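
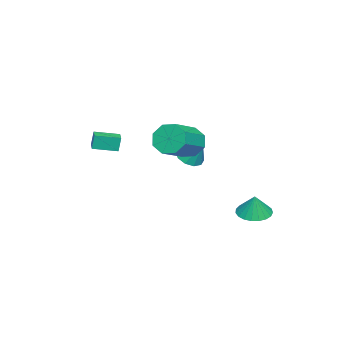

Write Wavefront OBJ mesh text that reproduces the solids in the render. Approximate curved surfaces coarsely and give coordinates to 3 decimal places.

v -3.601 2.773 -4.574
v -3.098 3.637 -4.819
v -3.219 2.927 -3.246
v -3.488 3.785 -4.724
v -3.898 3.759 -4.603
v -4.256 3.562 -4.476
v -4.502 3.228 -4.367
v -4.592 2.816 -4.293
v -4.51 2.396 -4.268
v -4.271 2.042 -4.295
v -3.917 1.813 -4.371
v -3.508 1.751 -4.482
v -3.115 1.866 -4.608
v -2.806 2.137 -4.729
v -2.635 2.518 -4.823
v -2.631 2.943 -4.873
v -2.794 3.339 -4.872
v 1.243 -4.815 1.185
v 1.147 -4.693 2.112
v 0.629 -3.555 0.956
v 0.533 -3.433 1.883
v 2.067 -4.407 1.217
v 1.971 -4.285 2.144
v 1.453 -3.147 0.988
v 1.357 -3.025 1.915
v 1.903 0.983 2.331
v 2.345 1.513 1.566
v 4.199 1.146 2.384
v 3.757 0.617 3.149
v 2.163 1.969 2.183
v 4.018 1.602 3.001
v 1.829 1.848 2.886
v 3.683 1.481 3.704
v 1.538 1.22 3.265
v 3.392 0.853 4.083
v 1.461 0.454 3.096
v 3.315 0.087 3.914
v 1.642 -0.002 2.479
v 3.497 -0.369 3.297
v 1.977 0.119 1.776
v 3.831 -0.248 2.594
v 2.268 0.747 1.397
v 4.122 0.38 2.215
v -2.907 -0.752 -0.562
v -2.062 -0.709 -0.838
v -2.573 0.132 0.602
v -2.339 -0.296 -1.072
v -2.833 -0.057 -1.112
v -3.355 -0.084 -0.942
v -3.706 -0.366 -0.626
v -3.752 -0.796 -0.286
v -3.476 -1.209 -0.052
v -2.982 -1.448 -0.012
v -2.46 -1.421 -0.182
v -2.108 -1.139 -0.498
f 2 1 4
f 2 4 3
f 4 1 5
f 4 5 3
f 5 1 6
f 5 6 3
f 6 1 7
f 6 7 3
f 7 1 8
f 7 8 3
f 8 1 9
f 8 9 3
f 9 1 10
f 9 10 3
f 10 1 11
f 10 11 3
f 11 1 12
f 11 12 3
f 12 1 13
f 12 13 3
f 13 1 14
f 13 14 3
f 14 1 15
f 14 15 3
f 15 1 16
f 15 16 3
f 16 1 17
f 16 17 3
f 17 1 2
f 17 2 3
f 19 21 18
f 22 19 18
f 18 21 20
f 20 22 18
f 19 25 21
f 23 19 22
f 23 25 19
f 21 25 20
f 24 22 20
f 20 25 24
f 24 23 22
f 25 23 24
f 27 26 30
f 27 30 28
f 28 30 31
f 28 31 29
f 30 26 32
f 30 32 31
f 31 32 33
f 31 33 29
f 32 26 34
f 32 34 33
f 33 34 35
f 33 35 29
f 34 26 36
f 34 36 35
f 35 36 37
f 35 37 29
f 36 26 38
f 36 38 37
f 37 38 39
f 37 39 29
f 38 26 40
f 38 40 39
f 39 40 41
f 39 41 29
f 40 26 42
f 40 42 41
f 41 42 43
f 41 43 29
f 42 26 27
f 42 27 43
f 43 27 28
f 43 28 29
f 45 44 47
f 45 47 46
f 47 44 48
f 47 48 46
f 48 44 49
f 48 49 46
f 49 44 50
f 49 50 46
f 50 44 51
f 50 51 46
f 51 44 52
f 51 52 46
f 52 44 53
f 52 53 46
f 53 44 54
f 53 54 46
f 54 44 55
f 54 55 46
f 55 44 45
f 55 45 46



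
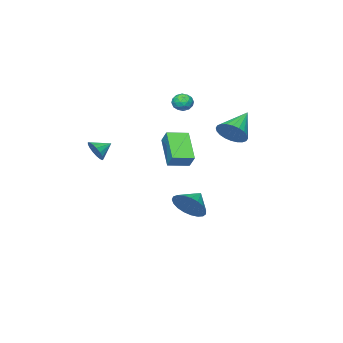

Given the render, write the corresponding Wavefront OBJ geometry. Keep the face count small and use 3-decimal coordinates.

v 4.296 -0.567 0.687
v 4.664 -0.41 1.298
v 3.444 -0.233 1.113
v 4.685 -0.116 1.11
v 4.617 0.074 0.825
v 4.475 0.118 0.509
v 4.293 0.005 0.233
v 4.111 -0.239 0.061
v 3.972 -0.558 0.033
v 3.907 -0.88 0.154
v 3.931 -1.129 0.397
v 4.039 -1.25 0.707
v 4.206 -1.214 1.012
v 4.393 -1.03 1.242
v 4.558 -0.74 1.346
v -1.311 4.131 1.652
v -0.781 3.824 2.378
v -2.949 3.849 2.728
v -0.797 4.188 2.449
v -0.891 4.542 2.398
v -1.05 4.835 2.234
v -1.248 5.02 1.981
v -1.455 5.07 1.678
v -1.641 4.977 1.371
v -1.777 4.755 1.107
v -1.841 4.438 0.926
v -1.825 4.075 0.855
v -1.731 3.72 0.905
v -1.573 3.428 1.07
v -1.374 3.242 1.322
v -1.167 3.193 1.625
v -0.981 3.286 1.932
v -0.846 3.507 2.197
v -0.376 1.919 -4.045
v 0.073 1.166 -3.398
v -1.484 1.801 -3.415
v 0.161 1.549 -3.172
v 0.155 1.996 -3.097
v 0.058 2.43 -3.186
v -0.114 2.775 -3.423
v -0.332 2.973 -3.768
v -0.557 2.988 -4.161
v -0.751 2.818 -4.534
v -0.88 2.494 -4.823
v -0.922 2.069 -4.977
v -0.87 1.619 -4.969
v -0.732 1.221 -4.802
v -0.533 0.943 -4.505
v -0.307 0.835 -4.127
v -0.092 0.914 -3.736
v -4.354 -1.443 2.406
v -3.807 -1.109 2.611
v -3.733 -2.071 1.769
v -3.186 -1.737 1.974
v -3.515 -2.137 2.403
v -3.899 -1.749 2.796
v -3.641 -1.431 1.584
v -4.025 -1.043 1.977
v -3.366 -1.101 2.103
v -3.289 -1.538 2.609
v -4.251 -1.642 1.771
v -4.174 -2.079 2.277
v -4.135 -1.221 2.564
v -3.405 -1.959 1.816
v -3.599 -2.194 2.068
v -3.277 -1.998 2.188
v -4.189 -1.597 2.673
v -3.868 -1.401 2.794
v -3.696 -2.005 2.671
v -3.672 -1.779 1.586
v -3.351 -1.583 1.707
v -4.263 -1.182 2.192
v -3.941 -0.986 2.312
v -3.844 -1.175 1.709
v -3.554 -1.02 2.386
v -3.189 -1.389 2.012
v -3.456 -1.209 1.782
v -3.682 -0.981 2.014
v -3.509 -1.277 2.683
v -3.144 -1.646 2.309
v -3.337 -1.881 2.561
v -3.563 -1.653 2.792
v -3.25 -1.272 2.385
v -4.396 -1.534 2.071
v -4.031 -1.903 1.697
v -3.977 -1.527 1.588
v -4.203 -1.299 1.819
v -4.351 -1.791 2.368
v -3.986 -2.16 1.994
v -3.858 -2.199 2.366
v -4.084 -1.971 2.598
v -4.29 -1.908 1.995
v -3.409 -1.193 -0.606
v -3.151 -0.582 0.182
v -2.403 0.154 -1.979
v -2.145 0.765 -1.191
v -2.295 -1.865 -0.449
v -2.037 -1.254 0.339
v -1.289 -0.518 -1.822
v -1.031 0.093 -1.034
f 2 1 4
f 2 4 3
f 4 1 5
f 4 5 3
f 5 1 6
f 5 6 3
f 6 1 7
f 6 7 3
f 7 1 8
f 7 8 3
f 8 1 9
f 8 9 3
f 9 1 10
f 9 10 3
f 10 1 11
f 10 11 3
f 11 1 12
f 11 12 3
f 12 1 13
f 12 13 3
f 13 1 14
f 13 14 3
f 14 1 15
f 14 15 3
f 15 1 2
f 15 2 3
f 17 16 19
f 17 19 18
f 19 16 20
f 19 20 18
f 20 16 21
f 20 21 18
f 21 16 22
f 21 22 18
f 22 16 23
f 22 23 18
f 23 16 24
f 23 24 18
f 24 16 25
f 24 25 18
f 25 16 26
f 25 26 18
f 26 16 27
f 26 27 18
f 27 16 28
f 27 28 18
f 28 16 29
f 28 29 18
f 29 16 30
f 29 30 18
f 30 16 31
f 30 31 18
f 31 16 32
f 31 32 18
f 32 16 33
f 32 33 18
f 33 16 17
f 33 17 18
f 35 34 37
f 35 37 36
f 37 34 38
f 37 38 36
f 38 34 39
f 38 39 36
f 39 34 40
f 39 40 36
f 40 34 41
f 40 41 36
f 41 34 42
f 41 42 36
f 42 34 43
f 42 43 36
f 43 34 44
f 43 44 36
f 44 34 45
f 44 45 36
f 45 34 46
f 45 46 36
f 46 34 47
f 46 47 36
f 47 34 48
f 47 48 36
f 48 34 49
f 48 49 36
f 49 34 50
f 49 50 36
f 50 34 35
f 50 35 36
f 51 88 67
f 88 62 91
f 67 91 56
f 88 91 67
f 51 67 63
f 67 56 68
f 63 68 52
f 67 68 63
f 51 63 72
f 63 52 73
f 72 73 58
f 63 73 72
f 51 72 84
f 72 58 87
f 84 87 61
f 72 87 84
f 51 84 88
f 84 61 92
f 88 92 62
f 84 92 88
f 52 68 79
f 68 56 82
f 79 82 60
f 68 82 79
f 56 91 69
f 91 62 90
f 69 90 55
f 91 90 69
f 62 92 89
f 92 61 85
f 89 85 53
f 92 85 89
f 61 87 86
f 87 58 74
f 86 74 57
f 87 74 86
f 58 73 78
f 73 52 75
f 78 75 59
f 73 75 78
f 54 80 66
f 80 60 81
f 66 81 55
f 80 81 66
f 54 66 64
f 66 55 65
f 64 65 53
f 66 65 64
f 54 64 71
f 64 53 70
f 71 70 57
f 64 70 71
f 54 71 76
f 71 57 77
f 76 77 59
f 71 77 76
f 54 76 80
f 76 59 83
f 80 83 60
f 76 83 80
f 55 81 69
f 81 60 82
f 69 82 56
f 81 82 69
f 53 65 89
f 65 55 90
f 89 90 62
f 65 90 89
f 57 70 86
f 70 53 85
f 86 85 61
f 70 85 86
f 59 77 78
f 77 57 74
f 78 74 58
f 77 74 78
f 60 83 79
f 83 59 75
f 79 75 52
f 83 75 79
f 94 96 93
f 97 94 93
f 93 96 95
f 95 97 93
f 94 100 96
f 98 94 97
f 98 100 94
f 96 100 95
f 99 97 95
f 95 100 99
f 99 98 97
f 100 98 99



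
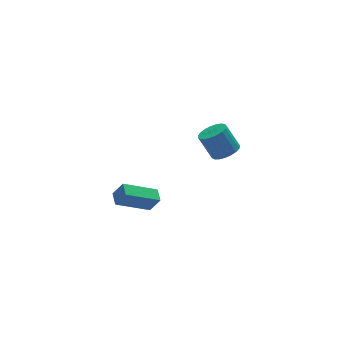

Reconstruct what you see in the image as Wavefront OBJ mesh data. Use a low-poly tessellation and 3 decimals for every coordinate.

v 3.873 1.15 -4.623
v 4.41 1.853 -4.724
v 3.844 2.492 -3.277
v 3.307 1.79 -3.177
v 4.102 1.967 -4.895
v 3.536 2.606 -3.448
v 3.754 1.939 -5.018
v 3.189 2.578 -3.571
v 3.427 1.775 -5.074
v 2.861 2.415 -3.627
v 3.177 1.503 -5.052
v 2.611 2.143 -3.605
v 3.047 1.171 -4.955
v 2.482 1.81 -3.508
v 3.06 0.834 -4.801
v 2.495 1.473 -3.354
v 3.214 0.552 -4.617
v 2.648 1.192 -3.17
v 3.481 0.374 -4.434
v 2.915 1.013 -2.987
v 3.816 0.33 -4.283
v 3.251 0.969 -2.836
v 4.161 0.428 -4.191
v 3.596 1.067 -2.744
v 4.456 0.65 -4.174
v 3.891 1.29 -2.728
v 4.651 0.96 -4.235
v 4.085 1.599 -2.788
v 4.71 1.302 -4.363
v 4.145 1.941 -2.916
v 4.625 1.618 -4.536
v 4.059 2.257 -3.089
v -4.366 -3.07 -2.941
v -3.897 -3.384 -2.032
v -4.2 -2.269 -2.75
v -3.731 -2.583 -1.841
v -2.489 -3.217 -3.959
v -2.02 -3.531 -3.05
v -2.323 -2.416 -3.768
v -1.854 -2.73 -2.859
f 2 1 5
f 2 5 3
f 3 5 6
f 3 6 4
f 5 1 7
f 5 7 6
f 6 7 8
f 6 8 4
f 7 1 9
f 7 9 8
f 8 9 10
f 8 10 4
f 9 1 11
f 9 11 10
f 10 11 12
f 10 12 4
f 11 1 13
f 11 13 12
f 12 13 14
f 12 14 4
f 13 1 15
f 13 15 14
f 14 15 16
f 14 16 4
f 15 1 17
f 15 17 16
f 16 17 18
f 16 18 4
f 17 1 19
f 17 19 18
f 18 19 20
f 18 20 4
f 19 1 21
f 19 21 20
f 20 21 22
f 20 22 4
f 21 1 23
f 21 23 22
f 22 23 24
f 22 24 4
f 23 1 25
f 23 25 24
f 24 25 26
f 24 26 4
f 25 1 27
f 25 27 26
f 26 27 28
f 26 28 4
f 27 1 29
f 27 29 28
f 28 29 30
f 28 30 4
f 29 1 31
f 29 31 30
f 30 31 32
f 30 32 4
f 31 1 2
f 31 2 32
f 32 2 3
f 32 3 4
f 34 36 33
f 37 34 33
f 33 36 35
f 35 37 33
f 34 40 36
f 38 34 37
f 38 40 34
f 36 40 35
f 39 37 35
f 35 40 39
f 39 38 37
f 40 38 39



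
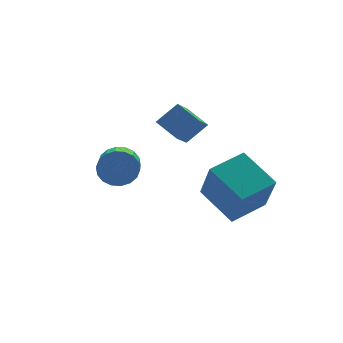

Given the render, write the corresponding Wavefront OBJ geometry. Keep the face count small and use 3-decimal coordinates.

v 0.101 0.863 -3.192
v 0.376 0.526 -3.701
v -0.246 -1.259 -2.858
v -0.521 -0.923 -2.348
v 0.599 0.541 -3.504
v -0.023 -1.244 -2.661
v 0.724 0.62 -3.245
v 0.101 -1.165 -2.402
v 0.725 0.747 -2.975
v 0.102 -1.038 -2.132
v 0.602 0.897 -2.748
v -0.02 -0.888 -1.905
v 0.381 1.04 -2.609
v -0.241 -0.745 -1.766
v 0.104 1.148 -2.585
v -0.518 -0.637 -1.742
v -0.174 1.199 -2.682
v -0.796 -0.586 -1.839
v -0.397 1.184 -2.879
v -1.019 -0.601 -2.036
v -0.521 1.105 -3.138
v -1.144 -0.68 -2.295
v -0.522 0.978 -3.408
v -1.145 -0.807 -2.565
v -0.4 0.828 -3.635
v -1.022 -0.957 -2.792
v -0.179 0.685 -3.774
v -0.801 -1.1 -2.931
v 0.098 0.577 -3.798
v -0.524 -1.208 -2.955
v 2.754 -2.077 -4.733
v 2.703 -2.992 -3.219
v 2.196 -0.803 -3.983
v 2.145 -1.718 -2.468
v 4.035 -1.682 -4.452
v 3.984 -2.597 -2.937
v 3.477 -0.408 -3.701
v 3.426 -1.323 -2.187
v 1.749 0.095 -1.975
v 2.482 0.115 -1.311
v 1.313 0.83 -1.516
v 2.047 0.85 -0.852
v 2.373 0.91 -2.688
v 3.107 0.93 -2.024
v 1.938 1.645 -2.229
v 2.671 1.665 -1.565
f 2 1 5
f 2 5 3
f 3 5 6
f 3 6 4
f 5 1 7
f 5 7 6
f 6 7 8
f 6 8 4
f 7 1 9
f 7 9 8
f 8 9 10
f 8 10 4
f 9 1 11
f 9 11 10
f 10 11 12
f 10 12 4
f 11 1 13
f 11 13 12
f 12 13 14
f 12 14 4
f 13 1 15
f 13 15 14
f 14 15 16
f 14 16 4
f 15 1 17
f 15 17 16
f 16 17 18
f 16 18 4
f 17 1 19
f 17 19 18
f 18 19 20
f 18 20 4
f 19 1 21
f 19 21 20
f 20 21 22
f 20 22 4
f 21 1 23
f 21 23 22
f 22 23 24
f 22 24 4
f 23 1 25
f 23 25 24
f 24 25 26
f 24 26 4
f 25 1 27
f 25 27 26
f 26 27 28
f 26 28 4
f 27 1 29
f 27 29 28
f 28 29 30
f 28 30 4
f 29 1 2
f 29 2 30
f 30 2 3
f 30 3 4
f 32 34 31
f 35 32 31
f 31 34 33
f 33 35 31
f 32 38 34
f 36 32 35
f 36 38 32
f 34 38 33
f 37 35 33
f 33 38 37
f 37 36 35
f 38 36 37
f 40 42 39
f 43 40 39
f 39 42 41
f 41 43 39
f 40 46 42
f 44 40 43
f 44 46 40
f 42 46 41
f 45 43 41
f 41 46 45
f 45 44 43
f 46 44 45



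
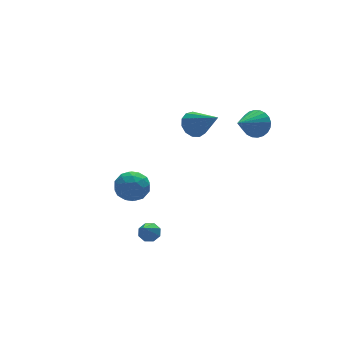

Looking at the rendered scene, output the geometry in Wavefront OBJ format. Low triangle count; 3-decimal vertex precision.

v -3.413 0.877 1.219
v -2.458 0.827 1.262
v -3.482 -0.647 0.958
v -2.527 -0.697 1.001
v -3.033 -0.51 1.791
v -2.99 0.432 1.953
v -2.95 -0.252 0.267
v -2.907 0.69 0.429
v -2.172 0.129 0.674
v -2.223 -0.031 1.616
v -3.717 0.211 0.604
v -3.768 0.051 1.546
v -2.929 0.986 1.264
v -3.011 -0.806 0.956
v -3.308 -0.696 1.421
v -2.747 -0.726 1.446
v -3.242 0.754 1.67
v -2.681 0.724 1.695
v -3.018 -0.062 2.006
v -3.259 -0.544 0.525
v -2.698 -0.574 0.55
v -3.193 0.906 0.774
v -2.632 0.876 0.799
v -2.922 0.242 0.214
v -2.2 0.546 0.943
v -2.241 -0.35 0.789
v -2.489 -0.088 0.358
v -2.464 0.465 0.453
v -2.23 0.452 1.497
v -2.271 -0.444 1.343
v -2.568 -0.334 1.808
v -2.543 0.22 1.903
v -2.062 0.042 1.151
v -3.669 0.624 0.877
v -3.71 -0.272 0.723
v -3.397 -0.04 0.317
v -3.372 0.514 0.412
v -3.699 0.53 1.431
v -3.74 -0.366 1.277
v -3.476 -0.285 1.767
v -3.451 0.268 1.862
v -3.878 0.138 1.069
v 4.078 0.514 3.33
v 4.579 -0.099 3.668
v 2.642 -0.174 4.21
v 4.605 0.143 3.9
v 4.551 0.441 4.045
v 4.426 0.75 4.081
v 4.247 1.023 4.003
v 4.043 1.218 3.822
v 3.844 1.307 3.566
v 3.681 1.274 3.275
v 3.578 1.126 2.992
v 3.552 0.885 2.76
v 3.606 0.587 2.615
v 3.731 0.278 2.579
v 3.91 0.005 2.657
v 4.114 -0.191 2.838
v 4.313 -0.279 3.093
v 4.476 -0.247 3.385
v 2.532 4.318 1.451
v 3.323 4.6 1.433
v 3.108 2.782 2.729
v 3.111 4.821 1.794
v 2.715 4.882 2.046
v 2.261 4.764 2.109
v 1.893 4.505 1.963
v 1.728 4.187 1.655
v 1.818 3.91 1.281
v 2.135 3.763 0.962
v 2.578 3.792 0.798
v 3.006 3.989 0.841
v 3.284 4.29 1.078
v -1.713 0.835 -3.293
v -1.174 0.677 -3.083
v -2.547 -0.215 -1.947
v -1.335 1.059 -2.885
v -1.717 1.309 -2.926
v -2.097 1.282 -3.183
v -2.252 0.993 -3.504
v -2.091 0.611 -3.702
v -1.709 0.36 -3.66
v -1.329 0.387 -3.404
f 1 38 17
f 38 12 41
f 17 41 6
f 38 41 17
f 1 17 13
f 17 6 18
f 13 18 2
f 17 18 13
f 1 13 22
f 13 2 23
f 22 23 8
f 13 23 22
f 1 22 34
f 22 8 37
f 34 37 11
f 22 37 34
f 1 34 38
f 34 11 42
f 38 42 12
f 34 42 38
f 2 18 29
f 18 6 32
f 29 32 10
f 18 32 29
f 6 41 19
f 41 12 40
f 19 40 5
f 41 40 19
f 12 42 39
f 42 11 35
f 39 35 3
f 42 35 39
f 11 37 36
f 37 8 24
f 36 24 7
f 37 24 36
f 8 23 28
f 23 2 25
f 28 25 9
f 23 25 28
f 4 30 16
f 30 10 31
f 16 31 5
f 30 31 16
f 4 16 14
f 16 5 15
f 14 15 3
f 16 15 14
f 4 14 21
f 14 3 20
f 21 20 7
f 14 20 21
f 4 21 26
f 21 7 27
f 26 27 9
f 21 27 26
f 4 26 30
f 26 9 33
f 30 33 10
f 26 33 30
f 5 31 19
f 31 10 32
f 19 32 6
f 31 32 19
f 3 15 39
f 15 5 40
f 39 40 12
f 15 40 39
f 7 20 36
f 20 3 35
f 36 35 11
f 20 35 36
f 9 27 28
f 27 7 24
f 28 24 8
f 27 24 28
f 10 33 29
f 33 9 25
f 29 25 2
f 33 25 29
f 44 43 46
f 44 46 45
f 46 43 47
f 46 47 45
f 47 43 48
f 47 48 45
f 48 43 49
f 48 49 45
f 49 43 50
f 49 50 45
f 50 43 51
f 50 51 45
f 51 43 52
f 51 52 45
f 52 43 53
f 52 53 45
f 53 43 54
f 53 54 45
f 54 43 55
f 54 55 45
f 55 43 56
f 55 56 45
f 56 43 57
f 56 57 45
f 57 43 58
f 57 58 45
f 58 43 59
f 58 59 45
f 59 43 60
f 59 60 45
f 60 43 44
f 60 44 45
f 62 61 64
f 62 64 63
f 64 61 65
f 64 65 63
f 65 61 66
f 65 66 63
f 66 61 67
f 66 67 63
f 67 61 68
f 67 68 63
f 68 61 69
f 68 69 63
f 69 61 70
f 69 70 63
f 70 61 71
f 70 71 63
f 71 61 72
f 71 72 63
f 72 61 73
f 72 73 63
f 73 61 62
f 73 62 63
f 75 74 77
f 75 77 76
f 77 74 78
f 77 78 76
f 78 74 79
f 78 79 76
f 79 74 80
f 79 80 76
f 80 74 81
f 80 81 76
f 81 74 82
f 81 82 76
f 82 74 83
f 82 83 76
f 83 74 75
f 83 75 76



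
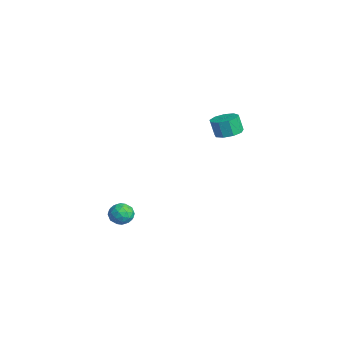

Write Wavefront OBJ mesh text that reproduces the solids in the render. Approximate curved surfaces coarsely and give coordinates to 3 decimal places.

v 2.805 -3.825 -3.506
v 3.408 -3.589 -3.917
v 3.572 -4.351 -2.683
v 4.175 -4.115 -3.094
v 3.742 -3.603 -2.721
v 3.268 -3.278 -3.23
v 3.712 -4.662 -3.37
v 3.238 -4.337 -3.879
v 3.969 -4.107 -3.834
v 3.987 -3.452 -3.432
v 2.993 -4.488 -3.168
v 3.011 -3.833 -2.766
v 3.039 -3.661 -3.784
v 3.941 -4.279 -2.816
v 3.686 -3.978 -2.597
v 4.041 -3.84 -2.839
v 2.957 -3.478 -3.38
v 3.312 -3.339 -3.622
v 3.507 -3.348 -2.918
v 3.668 -4.601 -2.978
v 4.023 -4.462 -3.22
v 2.939 -4.1 -3.761
v 3.294 -3.962 -4.003
v 3.473 -4.592 -3.682
v 3.724 -3.826 -3.977
v 4.174 -4.136 -3.493
v 3.902 -4.457 -3.655
v 3.624 -4.266 -3.954
v 3.734 -3.442 -3.741
v 4.185 -3.751 -3.257
v 3.93 -3.45 -3.038
v 3.652 -3.259 -3.337
v 4.064 -3.746 -3.691
v 2.795 -4.189 -3.343
v 3.246 -4.498 -2.859
v 3.328 -4.681 -3.263
v 3.05 -4.49 -3.562
v 2.806 -3.804 -3.107
v 3.256 -4.114 -2.623
v 3.356 -3.674 -2.646
v 3.078 -3.483 -2.945
v 2.916 -4.194 -2.909
v -0.097 3.789 -0.413
v 0.735 3.724 -0.206
v 0.45 3.527 0.88
v -0.383 3.591 0.673
v 0.556 4.282 -0.152
v 0.271 4.085 0.934
v 0.072 4.609 -0.219
v -0.213 4.412 0.867
v -0.492 4.552 -0.378
v -0.777 4.355 0.708
v -0.871 4.138 -0.553
v -1.156 3.941 0.533
v -0.888 3.56 -0.662
v -1.173 3.363 0.424
v -0.535 3.089 -0.655
v -0.821 2.892 0.431
v 0.022 2.946 -0.535
v -0.263 2.748 0.551
v 0.524 3.197 -0.357
v 0.239 2.999 0.729
f 1 38 17
f 38 12 41
f 17 41 6
f 38 41 17
f 1 17 13
f 17 6 18
f 13 18 2
f 17 18 13
f 1 13 22
f 13 2 23
f 22 23 8
f 13 23 22
f 1 22 34
f 22 8 37
f 34 37 11
f 22 37 34
f 1 34 38
f 34 11 42
f 38 42 12
f 34 42 38
f 2 18 29
f 18 6 32
f 29 32 10
f 18 32 29
f 6 41 19
f 41 12 40
f 19 40 5
f 41 40 19
f 12 42 39
f 42 11 35
f 39 35 3
f 42 35 39
f 11 37 36
f 37 8 24
f 36 24 7
f 37 24 36
f 8 23 28
f 23 2 25
f 28 25 9
f 23 25 28
f 4 30 16
f 30 10 31
f 16 31 5
f 30 31 16
f 4 16 14
f 16 5 15
f 14 15 3
f 16 15 14
f 4 14 21
f 14 3 20
f 21 20 7
f 14 20 21
f 4 21 26
f 21 7 27
f 26 27 9
f 21 27 26
f 4 26 30
f 26 9 33
f 30 33 10
f 26 33 30
f 5 31 19
f 31 10 32
f 19 32 6
f 31 32 19
f 3 15 39
f 15 5 40
f 39 40 12
f 15 40 39
f 7 20 36
f 20 3 35
f 36 35 11
f 20 35 36
f 9 27 28
f 27 7 24
f 28 24 8
f 27 24 28
f 10 33 29
f 33 9 25
f 29 25 2
f 33 25 29
f 44 43 47
f 44 47 45
f 45 47 48
f 45 48 46
f 47 43 49
f 47 49 48
f 48 49 50
f 48 50 46
f 49 43 51
f 49 51 50
f 50 51 52
f 50 52 46
f 51 43 53
f 51 53 52
f 52 53 54
f 52 54 46
f 53 43 55
f 53 55 54
f 54 55 56
f 54 56 46
f 55 43 57
f 55 57 56
f 56 57 58
f 56 58 46
f 57 43 59
f 57 59 58
f 58 59 60
f 58 60 46
f 59 43 61
f 59 61 60
f 60 61 62
f 60 62 46
f 61 43 44
f 61 44 62
f 62 44 45
f 62 45 46



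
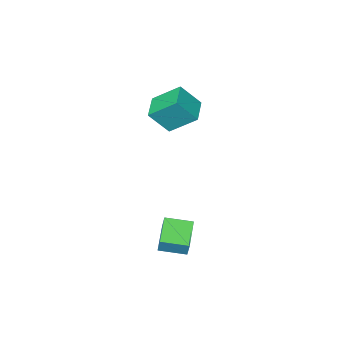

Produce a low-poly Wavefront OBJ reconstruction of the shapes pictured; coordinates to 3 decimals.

v -2.508 -2.279 2.664
v -1.687 -2.797 3.821
v -3.305 -1.181 3.721
v -2.485 -1.699 4.878
v -1.535 -1.321 2.402
v -0.715 -1.839 3.559
v -2.333 -0.223 3.459
v -1.512 -0.741 4.616
v 0.519 0.803 -2.022
v 0.613 1.093 -1.218
v -0.459 1.695 -2.23
v -0.365 1.985 -1.425
v 1.605 1.875 -2.535
v 1.699 2.165 -1.73
v 0.627 2.767 -2.742
v 0.721 3.057 -1.938
f 2 4 1
f 5 2 1
f 1 4 3
f 3 5 1
f 2 8 4
f 6 2 5
f 6 8 2
f 4 8 3
f 7 5 3
f 3 8 7
f 7 6 5
f 8 6 7
f 10 12 9
f 13 10 9
f 9 12 11
f 11 13 9
f 10 16 12
f 14 10 13
f 14 16 10
f 12 16 11
f 15 13 11
f 11 16 15
f 15 14 13
f 16 14 15



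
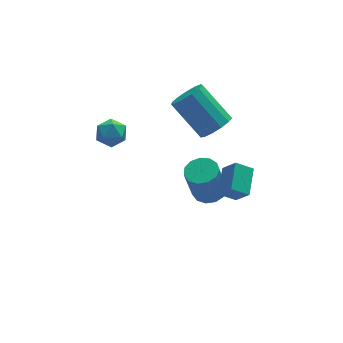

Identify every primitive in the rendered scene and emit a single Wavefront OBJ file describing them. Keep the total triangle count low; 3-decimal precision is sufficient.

v -4.485 1.864 1.558
v -4.222 2.252 0.911
v -3.618 0.928 1.349
v -3.355 1.316 0.702
v -3.222 1.617 1.43
v -3.758 2.196 1.559
v -4.082 0.984 0.701
v -4.618 1.563 0.83
v -3.973 1.708 0.381
v -3.442 2.1 0.832
v -4.398 1.08 1.428
v -3.867 1.472 1.879
v 0.512 0.156 1.626
v 0.947 -0.242 2.266
v -0.018 1.066 3.734
v -0.452 1.464 3.094
v 1.229 0.131 2.119
v 0.264 1.439 3.587
v 1.283 0.512 1.816
v 0.318 1.82 3.283
v 1.093 0.78 1.452
v 0.128 2.088 2.92
v 0.719 0.85 1.143
v -0.246 2.158 2.611
v 0.279 0.699 0.988
v -0.686 2.007 2.456
v -0.087 0.376 1.036
v -1.052 1.684 2.503
v -0.262 -0.016 1.27
v -1.227 1.292 2.738
v -0.192 -0.355 1.618
v -1.157 0.953 3.086
v 0.102 -0.531 1.968
v -0.863 0.777 3.436
v 0.527 -0.489 2.21
v -0.438 0.819 3.678
v -0.325 -2.7 -0.243
v 0.279 -1.488 0.275
v 0.451 -2.874 -0.744
v 1.056 -1.662 -0.226
v 0.084 -3.258 0.586
v 0.689 -2.046 1.104
v 0.861 -3.432 0.085
v 1.465 -2.22 0.603
v 0.355 0.501 -3.446
v 1.094 0.179 -3.295
v 0.624 -0.024 -1.424
v -0.115 0.299 -1.574
v 1.136 0.636 -3.235
v 0.666 0.433 -1.364
v 0.93 1.049 -3.242
v 0.46 0.846 -1.37
v 0.542 1.289 -3.313
v 0.071 1.086 -1.442
v 0.094 1.279 -3.427
v -0.376 1.076 -1.556
v -0.271 1.022 -3.547
v -0.741 0.819 -1.675
v -0.437 0.599 -3.634
v -0.907 0.396 -1.763
v -0.351 0.146 -3.662
v -0.822 -0.057 -1.791
v -0.042 -0.194 -3.621
v -0.512 -0.397 -1.75
v 0.394 -0.314 -3.524
v -0.076 -0.517 -1.653
v 0.817 -0.174 -3.403
v 0.347 -0.377 -1.532
f 1 12 6
f 1 6 2
f 1 2 8
f 1 8 11
f 1 11 12
f 2 6 10
f 6 12 5
f 12 11 3
f 11 8 7
f 8 2 9
f 4 10 5
f 4 5 3
f 4 3 7
f 4 7 9
f 4 9 10
f 5 10 6
f 3 5 12
f 7 3 11
f 9 7 8
f 10 9 2
f 14 13 17
f 14 17 15
f 15 17 18
f 15 18 16
f 17 13 19
f 17 19 18
f 18 19 20
f 18 20 16
f 19 13 21
f 19 21 20
f 20 21 22
f 20 22 16
f 21 13 23
f 21 23 22
f 22 23 24
f 22 24 16
f 23 13 25
f 23 25 24
f 24 25 26
f 24 26 16
f 25 13 27
f 25 27 26
f 26 27 28
f 26 28 16
f 27 13 29
f 27 29 28
f 28 29 30
f 28 30 16
f 29 13 31
f 29 31 30
f 30 31 32
f 30 32 16
f 31 13 33
f 31 33 32
f 32 33 34
f 32 34 16
f 33 13 35
f 33 35 34
f 34 35 36
f 34 36 16
f 35 13 14
f 35 14 36
f 36 14 15
f 36 15 16
f 38 40 37
f 41 38 37
f 37 40 39
f 39 41 37
f 38 44 40
f 42 38 41
f 42 44 38
f 40 44 39
f 43 41 39
f 39 44 43
f 43 42 41
f 44 42 43
f 46 45 49
f 46 49 47
f 47 49 50
f 47 50 48
f 49 45 51
f 49 51 50
f 50 51 52
f 50 52 48
f 51 45 53
f 51 53 52
f 52 53 54
f 52 54 48
f 53 45 55
f 53 55 54
f 54 55 56
f 54 56 48
f 55 45 57
f 55 57 56
f 56 57 58
f 56 58 48
f 57 45 59
f 57 59 58
f 58 59 60
f 58 60 48
f 59 45 61
f 59 61 60
f 60 61 62
f 60 62 48
f 61 45 63
f 61 63 62
f 62 63 64
f 62 64 48
f 63 45 65
f 63 65 64
f 64 65 66
f 64 66 48
f 65 45 67
f 65 67 66
f 66 67 68
f 66 68 48
f 67 45 46
f 67 46 68
f 68 46 47
f 68 47 48



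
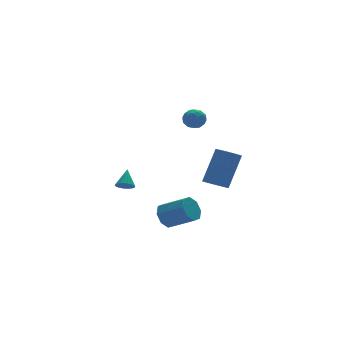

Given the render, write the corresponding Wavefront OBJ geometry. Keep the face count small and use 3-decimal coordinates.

v -2.127 -3.362 -3.522
v -1.798 -3.571 -4.175
v -0.965 -4.647 -3.411
v -1.293 -4.438 -2.758
v -1.504 -3.15 -3.902
v -0.671 -4.225 -3.139
v -1.574 -2.853 -3.407
v -0.741 -3.928 -2.644
v -1.968 -2.854 -2.979
v -1.135 -3.93 -2.216
v -2.455 -3.153 -2.869
v -1.622 -4.229 -2.105
v -2.749 -3.575 -3.141
v -1.916 -4.65 -2.378
v -2.679 -3.872 -3.636
v -1.846 -4.947 -2.873
v -2.285 -3.87 -4.064
v -1.452 -4.946 -3.301
v 1.328 1.175 0.595
v 1.974 1.32 0.574
v 1.566 0.14 0.746
v 2.212 0.285 0.725
v 1.843 0.488 1.237
v 1.697 1.127 1.144
v 1.843 0.333 0.176
v 1.697 0.972 0.083
v 2.293 0.8 0.315
v 2.293 0.895 0.971
v 1.247 0.565 0.349
v 1.247 0.66 1.005
v 1.631 1.338 0.572
v 1.909 0.122 0.748
v 1.693 0.241 1.05
v 2.073 0.326 1.037
v 1.467 1.225 0.906
v 1.847 1.31 0.894
v 1.77 0.821 1.283
v 1.693 0.15 0.426
v 2.073 0.235 0.414
v 1.467 1.134 0.283
v 1.847 1.219 0.27
v 1.77 0.639 0.037
v 2.197 1.118 0.407
v 2.337 0.51 0.495
v 2.12 0.538 0.173
v 2.034 0.913 0.118
v 2.197 1.174 0.792
v 2.337 0.566 0.881
v 2.12 0.685 1.182
v 2.034 1.06 1.127
v 2.384 0.868 0.64
v 1.203 0.894 0.439
v 1.343 0.286 0.528
v 1.506 0.4 0.193
v 1.42 0.775 0.138
v 1.203 0.95 0.825
v 1.343 0.342 0.913
v 1.506 0.547 1.202
v 1.42 0.922 1.147
v 1.156 0.592 0.68
v 0.885 -2.94 -2.287
v 1.482 -2.912 -2.633
v 2.511 -2.433 -0.819
v 1.915 -2.46 -0.473
v 1.351 -2.58 -2.647
v 2.381 -2.101 -0.833
v 1.096 -2.344 -2.564
v 2.126 -1.865 -0.75
v 0.784 -2.268 -2.407
v 1.814 -1.788 -0.593
v 0.5 -2.371 -2.218
v 1.529 -1.892 -0.404
v 0.318 -2.627 -2.048
v 1.348 -2.148 -0.234
v 0.289 -2.967 -1.941
v 1.318 -2.488 -0.127
v 0.419 -3.299 -1.927
v 1.449 -2.82 -0.113
v 0.674 -3.535 -2.01
v 1.704 -3.056 -0.196
v 0.986 -3.612 -2.167
v 2.016 -3.132 -0.353
v 1.271 -3.508 -2.356
v 2.3 -3.029 -0.542
v 1.452 -3.252 -2.526
v 2.482 -2.773 -0.712
v -1.185 2.775 -4.385
v -0.721 2.744 -4.64
v -0.695 3.445 -3.575
v -0.804 2.912 -4.728
v -0.945 3.058 -4.764
v -1.123 3.162 -4.742
v -1.31 3.207 -4.666
v -1.478 3.186 -4.547
v -1.601 3.102 -4.404
v -1.661 2.969 -4.258
v -1.649 2.806 -4.131
v -1.565 2.639 -4.043
v -1.424 2.492 -4.007
v -1.247 2.388 -4.028
v -1.06 2.344 -4.104
v -0.892 2.364 -4.223
v -0.768 2.448 -4.367
v -0.708 2.581 -4.513
f 2 1 5
f 2 5 3
f 3 5 6
f 3 6 4
f 5 1 7
f 5 7 6
f 6 7 8
f 6 8 4
f 7 1 9
f 7 9 8
f 8 9 10
f 8 10 4
f 9 1 11
f 9 11 10
f 10 11 12
f 10 12 4
f 11 1 13
f 11 13 12
f 12 13 14
f 12 14 4
f 13 1 15
f 13 15 14
f 14 15 16
f 14 16 4
f 15 1 17
f 15 17 16
f 16 17 18
f 16 18 4
f 17 1 2
f 17 2 18
f 18 2 3
f 18 3 4
f 19 56 35
f 56 30 59
f 35 59 24
f 56 59 35
f 19 35 31
f 35 24 36
f 31 36 20
f 35 36 31
f 19 31 40
f 31 20 41
f 40 41 26
f 31 41 40
f 19 40 52
f 40 26 55
f 52 55 29
f 40 55 52
f 19 52 56
f 52 29 60
f 56 60 30
f 52 60 56
f 20 36 47
f 36 24 50
f 47 50 28
f 36 50 47
f 24 59 37
f 59 30 58
f 37 58 23
f 59 58 37
f 30 60 57
f 60 29 53
f 57 53 21
f 60 53 57
f 29 55 54
f 55 26 42
f 54 42 25
f 55 42 54
f 26 41 46
f 41 20 43
f 46 43 27
f 41 43 46
f 22 48 34
f 48 28 49
f 34 49 23
f 48 49 34
f 22 34 32
f 34 23 33
f 32 33 21
f 34 33 32
f 22 32 39
f 32 21 38
f 39 38 25
f 32 38 39
f 22 39 44
f 39 25 45
f 44 45 27
f 39 45 44
f 22 44 48
f 44 27 51
f 48 51 28
f 44 51 48
f 23 49 37
f 49 28 50
f 37 50 24
f 49 50 37
f 21 33 57
f 33 23 58
f 57 58 30
f 33 58 57
f 25 38 54
f 38 21 53
f 54 53 29
f 38 53 54
f 27 45 46
f 45 25 42
f 46 42 26
f 45 42 46
f 28 51 47
f 51 27 43
f 47 43 20
f 51 43 47
f 62 61 65
f 62 65 63
f 63 65 66
f 63 66 64
f 65 61 67
f 65 67 66
f 66 67 68
f 66 68 64
f 67 61 69
f 67 69 68
f 68 69 70
f 68 70 64
f 69 61 71
f 69 71 70
f 70 71 72
f 70 72 64
f 71 61 73
f 71 73 72
f 72 73 74
f 72 74 64
f 73 61 75
f 73 75 74
f 74 75 76
f 74 76 64
f 75 61 77
f 75 77 76
f 76 77 78
f 76 78 64
f 77 61 79
f 77 79 78
f 78 79 80
f 78 80 64
f 79 61 81
f 79 81 80
f 80 81 82
f 80 82 64
f 81 61 83
f 81 83 82
f 82 83 84
f 82 84 64
f 83 61 85
f 83 85 84
f 84 85 86
f 84 86 64
f 85 61 62
f 85 62 86
f 86 62 63
f 86 63 64
f 88 87 90
f 88 90 89
f 90 87 91
f 90 91 89
f 91 87 92
f 91 92 89
f 92 87 93
f 92 93 89
f 93 87 94
f 93 94 89
f 94 87 95
f 94 95 89
f 95 87 96
f 95 96 89
f 96 87 97
f 96 97 89
f 97 87 98
f 97 98 89
f 98 87 99
f 98 99 89
f 99 87 100
f 99 100 89
f 100 87 101
f 100 101 89
f 101 87 102
f 101 102 89
f 102 87 103
f 102 103 89
f 103 87 104
f 103 104 89
f 104 87 88
f 104 88 89



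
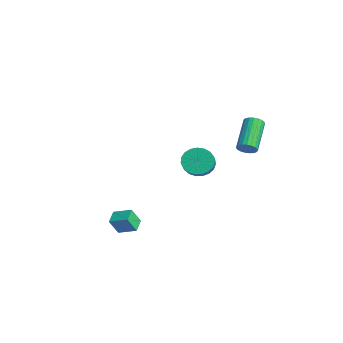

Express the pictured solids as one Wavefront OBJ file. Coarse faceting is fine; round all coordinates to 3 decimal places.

v 4.701 1.644 3.166
v 5.111 2.087 3.257
v 3.668 3.159 4.526
v 3.259 2.716 4.434
v 4.989 2.169 3.05
v 3.547 3.241 4.318
v 4.818 2.16 2.862
v 3.376 3.232 4.131
v 4.627 2.062 2.728
v 3.184 3.134 3.997
v 4.449 1.892 2.669
v 3.006 2.964 3.938
v 4.314 1.679 2.696
v 2.871 2.751 3.965
v 4.246 1.46 2.804
v 2.803 2.531 4.073
v 4.257 1.272 2.975
v 2.814 2.344 4.243
v 4.345 1.149 3.178
v 2.902 2.221 4.447
v 4.494 1.112 3.38
v 3.052 2.184 4.649
v 4.68 1.166 3.544
v 3.237 2.238 4.813
v 4.869 1.304 3.643
v 3.426 2.375 4.912
v 5.029 1.5 3.66
v 3.586 2.571 4.929
v 5.132 1.721 3.591
v 3.689 2.792 4.86
v 5.161 1.929 3.448
v 3.718 3 4.717
v -3.728 2.332 -2.048
v -3.026 2.712 -2.683
v -2.25 2.308 -2.067
v -2.952 1.928 -1.432
v -3.078 3.031 -2.408
v -2.302 2.627 -1.792
v -3.243 3.229 -2.071
v -2.467 2.825 -1.455
v -3.491 3.272 -1.73
v -2.715 2.868 -1.114
v -3.78 3.152 -1.444
v -3.004 2.748 -0.828
v -4.061 2.891 -1.262
v -3.285 2.487 -0.646
v -4.284 2.533 -1.217
v -3.508 2.129 -0.6
v -4.41 2.14 -1.315
v -3.634 1.736 -0.698
v -4.419 1.781 -1.539
v -3.643 1.377 -0.923
v -4.308 1.516 -1.852
v -3.532 1.112 -1.236
v -4.097 1.393 -2.199
v -3.321 0.989 -1.583
v -3.822 1.432 -2.519
v -3.046 1.028 -1.903
v -3.531 1.627 -2.758
v -2.755 1.223 -2.142
v -3.274 1.944 -2.875
v -2.498 1.54 -2.259
v -3.095 2.327 -2.848
v -2.319 1.923 -2.232
v -0.493 -3.778 -4.275
v -0.436 -4.355 -3.224
v 0.297 -2.957 -3.868
v 0.354 -3.534 -2.817
v 0.226 -4.306 -4.603
v 0.283 -4.883 -3.552
v 1.016 -3.485 -4.196
v 1.073 -4.062 -3.145
f 2 1 5
f 2 5 3
f 3 5 6
f 3 6 4
f 5 1 7
f 5 7 6
f 6 7 8
f 6 8 4
f 7 1 9
f 7 9 8
f 8 9 10
f 8 10 4
f 9 1 11
f 9 11 10
f 10 11 12
f 10 12 4
f 11 1 13
f 11 13 12
f 12 13 14
f 12 14 4
f 13 1 15
f 13 15 14
f 14 15 16
f 14 16 4
f 15 1 17
f 15 17 16
f 16 17 18
f 16 18 4
f 17 1 19
f 17 19 18
f 18 19 20
f 18 20 4
f 19 1 21
f 19 21 20
f 20 21 22
f 20 22 4
f 21 1 23
f 21 23 22
f 22 23 24
f 22 24 4
f 23 1 25
f 23 25 24
f 24 25 26
f 24 26 4
f 25 1 27
f 25 27 26
f 26 27 28
f 26 28 4
f 27 1 29
f 27 29 28
f 28 29 30
f 28 30 4
f 29 1 31
f 29 31 30
f 30 31 32
f 30 32 4
f 31 1 2
f 31 2 32
f 32 2 3
f 32 3 4
f 34 33 37
f 34 37 35
f 35 37 38
f 35 38 36
f 37 33 39
f 37 39 38
f 38 39 40
f 38 40 36
f 39 33 41
f 39 41 40
f 40 41 42
f 40 42 36
f 41 33 43
f 41 43 42
f 42 43 44
f 42 44 36
f 43 33 45
f 43 45 44
f 44 45 46
f 44 46 36
f 45 33 47
f 45 47 46
f 46 47 48
f 46 48 36
f 47 33 49
f 47 49 48
f 48 49 50
f 48 50 36
f 49 33 51
f 49 51 50
f 50 51 52
f 50 52 36
f 51 33 53
f 51 53 52
f 52 53 54
f 52 54 36
f 53 33 55
f 53 55 54
f 54 55 56
f 54 56 36
f 55 33 57
f 55 57 56
f 56 57 58
f 56 58 36
f 57 33 59
f 57 59 58
f 58 59 60
f 58 60 36
f 59 33 61
f 59 61 60
f 60 61 62
f 60 62 36
f 61 33 63
f 61 63 62
f 62 63 64
f 62 64 36
f 63 33 34
f 63 34 64
f 64 34 35
f 64 35 36
f 66 68 65
f 69 66 65
f 65 68 67
f 67 69 65
f 66 72 68
f 70 66 69
f 70 72 66
f 68 72 67
f 71 69 67
f 67 72 71
f 71 70 69
f 72 70 71



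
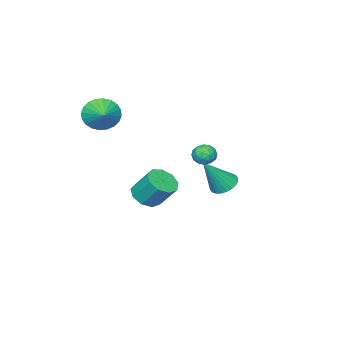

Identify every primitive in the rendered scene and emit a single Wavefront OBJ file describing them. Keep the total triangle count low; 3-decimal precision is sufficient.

v 3.504 -4.059 3.685
v 4.095 -4.171 2.861
v 4.256 -3.121 4.095
v 3.832 -3.903 2.731
v 3.518 -3.659 2.746
v 3.202 -3.475 2.905
v 2.932 -3.38 3.182
v 2.75 -3.389 3.535
v 2.682 -3.5 3.911
v 2.74 -3.695 4.253
v 2.913 -3.947 4.508
v 3.177 -4.215 4.638
v 3.491 -4.459 4.623
v 3.807 -4.643 4.464
v 4.076 -4.737 4.187
v 4.259 -4.729 3.834
v 4.327 -4.618 3.458
v 4.269 -4.422 3.116
v 3.381 3.465 3.098
v 4 3.486 2.893
v 3.44 2.414 3.167
v 4.059 2.435 2.962
v 3.902 2.667 3.551
v 3.865 3.317 3.508
v 3.575 2.583 2.552
v 3.538 3.233 2.509
v 4.119 2.941 2.556
v 4.322 2.994 3.173
v 3.118 2.906 2.887
v 3.321 2.959 3.504
v 3.685 3.568 2.989
v 3.755 2.332 3.071
v 3.663 2.469 3.417
v 4.026 2.481 3.296
v 3.606 3.468 3.351
v 3.97 3.481 3.231
v 3.912 3 3.617
v 3.47 2.419 2.829
v 3.834 2.432 2.709
v 3.414 3.419 2.764
v 3.777 3.431 2.643
v 3.528 2.9 2.443
v 4.119 3.26 2.671
v 4.154 2.643 2.711
v 3.869 2.729 2.47
v 3.848 3.111 2.445
v 4.238 3.291 3.034
v 4.273 2.673 3.074
v 4.181 2.809 3.42
v 4.159 3.191 3.395
v 4.308 2.971 2.836
v 3.167 3.227 2.986
v 3.202 2.609 3.026
v 3.281 2.709 2.665
v 3.259 3.091 2.64
v 3.286 3.257 3.349
v 3.321 2.64 3.389
v 3.592 2.789 3.615
v 3.571 3.171 3.59
v 3.132 2.929 3.224
v 0.363 -3.973 -3.135
v 1.182 -3.55 -3.365
v 1.016 -2.504 -2.036
v 0.197 -2.927 -1.805
v 0.687 -3.252 -3.662
v 0.52 -2.206 -2.332
v 0.04 -3.291 -3.712
v -0.127 -2.245 -2.382
v -0.456 -3.65 -3.492
v -0.622 -2.603 -2.162
v -0.568 -4.159 -3.105
v -0.734 -3.113 -1.775
v -0.245 -4.582 -2.732
v -0.411 -3.536 -1.402
v 0.363 -4.72 -2.547
v 0.197 -3.674 -1.218
v 0.971 -4.508 -2.638
v 0.805 -3.462 -1.308
v 1.294 -4.046 -2.961
v 1.128 -3 -1.631
v 1.766 2.528 0.257
v 2.429 2.616 -0.163
v 2.894 2.152 1.963
v 2.38 2.904 -0.067
v 2.237 3.136 0.079
v 2.023 3.275 0.251
v 1.769 3.3 0.424
v 1.515 3.207 0.572
v 1.299 3.011 0.672
v 1.154 2.742 0.709
v 1.102 2.44 0.677
v 1.151 2.151 0.58
v 1.294 1.919 0.435
v 1.508 1.781 0.263
v 1.762 1.756 0.089
v 2.016 1.848 -0.058
v 2.232 2.044 -0.158
v 2.377 2.314 -0.195
f 2 1 4
f 2 4 3
f 4 1 5
f 4 5 3
f 5 1 6
f 5 6 3
f 6 1 7
f 6 7 3
f 7 1 8
f 7 8 3
f 8 1 9
f 8 9 3
f 9 1 10
f 9 10 3
f 10 1 11
f 10 11 3
f 11 1 12
f 11 12 3
f 12 1 13
f 12 13 3
f 13 1 14
f 13 14 3
f 14 1 15
f 14 15 3
f 15 1 16
f 15 16 3
f 16 1 17
f 16 17 3
f 17 1 18
f 17 18 3
f 18 1 2
f 18 2 3
f 19 56 35
f 56 30 59
f 35 59 24
f 56 59 35
f 19 35 31
f 35 24 36
f 31 36 20
f 35 36 31
f 19 31 40
f 31 20 41
f 40 41 26
f 31 41 40
f 19 40 52
f 40 26 55
f 52 55 29
f 40 55 52
f 19 52 56
f 52 29 60
f 56 60 30
f 52 60 56
f 20 36 47
f 36 24 50
f 47 50 28
f 36 50 47
f 24 59 37
f 59 30 58
f 37 58 23
f 59 58 37
f 30 60 57
f 60 29 53
f 57 53 21
f 60 53 57
f 29 55 54
f 55 26 42
f 54 42 25
f 55 42 54
f 26 41 46
f 41 20 43
f 46 43 27
f 41 43 46
f 22 48 34
f 48 28 49
f 34 49 23
f 48 49 34
f 22 34 32
f 34 23 33
f 32 33 21
f 34 33 32
f 22 32 39
f 32 21 38
f 39 38 25
f 32 38 39
f 22 39 44
f 39 25 45
f 44 45 27
f 39 45 44
f 22 44 48
f 44 27 51
f 48 51 28
f 44 51 48
f 23 49 37
f 49 28 50
f 37 50 24
f 49 50 37
f 21 33 57
f 33 23 58
f 57 58 30
f 33 58 57
f 25 38 54
f 38 21 53
f 54 53 29
f 38 53 54
f 27 45 46
f 45 25 42
f 46 42 26
f 45 42 46
f 28 51 47
f 51 27 43
f 47 43 20
f 51 43 47
f 62 61 65
f 62 65 63
f 63 65 66
f 63 66 64
f 65 61 67
f 65 67 66
f 66 67 68
f 66 68 64
f 67 61 69
f 67 69 68
f 68 69 70
f 68 70 64
f 69 61 71
f 69 71 70
f 70 71 72
f 70 72 64
f 71 61 73
f 71 73 72
f 72 73 74
f 72 74 64
f 73 61 75
f 73 75 74
f 74 75 76
f 74 76 64
f 75 61 77
f 75 77 76
f 76 77 78
f 76 78 64
f 77 61 79
f 77 79 78
f 78 79 80
f 78 80 64
f 79 61 62
f 79 62 80
f 80 62 63
f 80 63 64
f 82 81 84
f 82 84 83
f 84 81 85
f 84 85 83
f 85 81 86
f 85 86 83
f 86 81 87
f 86 87 83
f 87 81 88
f 87 88 83
f 88 81 89
f 88 89 83
f 89 81 90
f 89 90 83
f 90 81 91
f 90 91 83
f 91 81 92
f 91 92 83
f 92 81 93
f 92 93 83
f 93 81 94
f 93 94 83
f 94 81 95
f 94 95 83
f 95 81 96
f 95 96 83
f 96 81 97
f 96 97 83
f 97 81 98
f 97 98 83
f 98 81 82
f 98 82 83



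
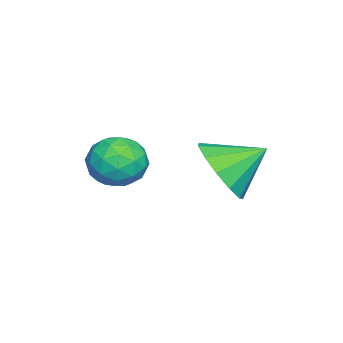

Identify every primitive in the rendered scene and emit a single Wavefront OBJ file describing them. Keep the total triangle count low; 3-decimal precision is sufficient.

v -2.63 1.76 -1.747
v -2.139 1.647 -2.208
v -2.141 1.053 -1.052
v -1.65 0.94 -1.513
v -1.692 1.547 -1.202
v -1.995 1.984 -1.631
v -2.285 0.716 -1.629
v -2.588 1.153 -2.058
v -1.926 1.002 -2.135
v -1.559 1.515 -1.871
v -2.721 1.185 -1.389
v -2.354 1.698 -1.125
v -2.428 1.766 -2.039
v -1.852 0.934 -1.221
v -1.877 1.291 -1.038
v -1.589 1.224 -1.309
v -2.343 1.964 -1.7
v -2.054 1.897 -1.971
v -1.792 1.838 -1.379
v -2.226 0.803 -1.289
v -1.937 0.736 -1.56
v -2.691 1.476 -1.951
v -2.403 1.409 -2.222
v -2.488 0.862 -1.881
v -2.013 1.32 -2.267
v -1.726 0.904 -1.858
v -2.099 0.773 -1.926
v -2.277 1.03 -2.179
v -1.798 1.621 -2.112
v -1.51 1.206 -1.703
v -1.536 1.562 -1.52
v -1.713 1.819 -1.773
v -1.673 1.242 -2.069
v -2.77 1.494 -1.557
v -2.482 1.079 -1.148
v -2.567 0.881 -1.487
v -2.744 1.138 -1.74
v -2.554 1.796 -1.402
v -2.267 1.38 -0.993
v -2.003 1.67 -1.081
v -2.181 1.927 -1.334
v -2.607 1.458 -1.191
v -3.12 3.231 -2.124
v -2.575 3.05 -1.484
v -3.52 4.109 -1.536
v -2.342 3.355 -1.781
v -2.356 3.62 -2.186
v -2.613 3.762 -2.572
v -3.031 3.735 -2.815
v -3.477 3.548 -2.84
v -3.81 3.261 -2.637
v -3.924 2.964 -2.271
v -3.783 2.752 -1.859
v -3.432 2.692 -1.531
v -2.981 2.803 -1.391
f 1 38 17
f 38 12 41
f 17 41 6
f 38 41 17
f 1 17 13
f 17 6 18
f 13 18 2
f 17 18 13
f 1 13 22
f 13 2 23
f 22 23 8
f 13 23 22
f 1 22 34
f 22 8 37
f 34 37 11
f 22 37 34
f 1 34 38
f 34 11 42
f 38 42 12
f 34 42 38
f 2 18 29
f 18 6 32
f 29 32 10
f 18 32 29
f 6 41 19
f 41 12 40
f 19 40 5
f 41 40 19
f 12 42 39
f 42 11 35
f 39 35 3
f 42 35 39
f 11 37 36
f 37 8 24
f 36 24 7
f 37 24 36
f 8 23 28
f 23 2 25
f 28 25 9
f 23 25 28
f 4 30 16
f 30 10 31
f 16 31 5
f 30 31 16
f 4 16 14
f 16 5 15
f 14 15 3
f 16 15 14
f 4 14 21
f 14 3 20
f 21 20 7
f 14 20 21
f 4 21 26
f 21 7 27
f 26 27 9
f 21 27 26
f 4 26 30
f 26 9 33
f 30 33 10
f 26 33 30
f 5 31 19
f 31 10 32
f 19 32 6
f 31 32 19
f 3 15 39
f 15 5 40
f 39 40 12
f 15 40 39
f 7 20 36
f 20 3 35
f 36 35 11
f 20 35 36
f 9 27 28
f 27 7 24
f 28 24 8
f 27 24 28
f 10 33 29
f 33 9 25
f 29 25 2
f 33 25 29
f 44 43 46
f 44 46 45
f 46 43 47
f 46 47 45
f 47 43 48
f 47 48 45
f 48 43 49
f 48 49 45
f 49 43 50
f 49 50 45
f 50 43 51
f 50 51 45
f 51 43 52
f 51 52 45
f 52 43 53
f 52 53 45
f 53 43 54
f 53 54 45
f 54 43 55
f 54 55 45
f 55 43 44
f 55 44 45



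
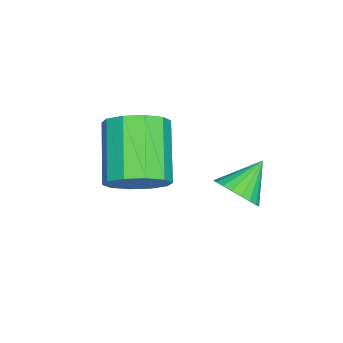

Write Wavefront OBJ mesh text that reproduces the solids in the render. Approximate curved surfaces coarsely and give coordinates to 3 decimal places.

v 3.421 0.764 1.074
v 4.034 0.591 1.753
v 2.511 0.103 3.004
v 1.899 0.276 2.326
v 3.884 1.145 1.786
v 2.361 0.657 3.037
v 3.557 1.553 1.547
v 2.034 1.065 2.798
v 3.178 1.66 1.128
v 1.656 1.172 2.379
v 2.892 1.425 0.689
v 1.37 0.937 1.94
v 2.809 0.937 0.396
v 1.286 0.449 1.647
v 2.959 0.383 0.363
v 1.436 -0.105 1.614
v 3.286 -0.025 0.602
v 1.763 -0.513 1.853
v 3.664 -0.132 1.021
v 2.142 -0.62 2.272
v 3.95 0.103 1.46
v 2.428 -0.385 2.711
v 2.231 3.146 0.231
v 2.729 3.648 0.45
v 1.369 3.654 1.029
v 2.594 3.79 0.213
v 2.397 3.822 -0.021
v 2.17 3.736 -0.211
v 1.954 3.549 -0.325
v 1.786 3.291 -0.342
v 1.695 3.009 -0.261
v 1.697 2.75 -0.094
v 1.791 2.56 0.129
v 1.961 2.471 0.369
v 2.178 2.499 0.586
v 2.404 2.638 0.741
v 2.6 2.866 0.808
v 2.732 3.141 0.776
v 2.778 3.418 0.649
f 2 1 5
f 2 5 3
f 3 5 6
f 3 6 4
f 5 1 7
f 5 7 6
f 6 7 8
f 6 8 4
f 7 1 9
f 7 9 8
f 8 9 10
f 8 10 4
f 9 1 11
f 9 11 10
f 10 11 12
f 10 12 4
f 11 1 13
f 11 13 12
f 12 13 14
f 12 14 4
f 13 1 15
f 13 15 14
f 14 15 16
f 14 16 4
f 15 1 17
f 15 17 16
f 16 17 18
f 16 18 4
f 17 1 19
f 17 19 18
f 18 19 20
f 18 20 4
f 19 1 21
f 19 21 20
f 20 21 22
f 20 22 4
f 21 1 2
f 21 2 22
f 22 2 3
f 22 3 4
f 24 23 26
f 24 26 25
f 26 23 27
f 26 27 25
f 27 23 28
f 27 28 25
f 28 23 29
f 28 29 25
f 29 23 30
f 29 30 25
f 30 23 31
f 30 31 25
f 31 23 32
f 31 32 25
f 32 23 33
f 32 33 25
f 33 23 34
f 33 34 25
f 34 23 35
f 34 35 25
f 35 23 36
f 35 36 25
f 36 23 37
f 36 37 25
f 37 23 38
f 37 38 25
f 38 23 39
f 38 39 25
f 39 23 24
f 39 24 25



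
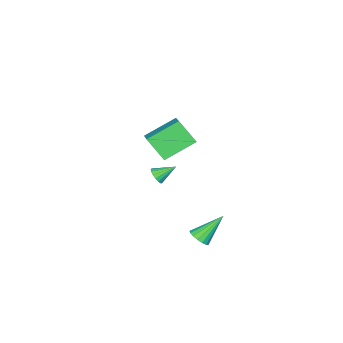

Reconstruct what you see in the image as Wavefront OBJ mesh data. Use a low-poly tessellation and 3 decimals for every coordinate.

v -2.164 -2.392 -3.147
v -1.683 -2.078 -2.941
v -2.996 -1.588 -2.433
v -1.759 -1.938 -3.186
v -1.927 -1.903 -3.422
v -2.149 -1.979 -3.595
v -2.375 -2.15 -3.666
v -2.553 -2.377 -3.617
v -2.641 -2.607 -3.461
v -2.62 -2.788 -3.233
v -2.495 -2.878 -2.985
v -2.294 -2.857 -2.774
v -2.063 -2.73 -2.649
v -1.855 -2.525 -2.638
v -1.718 -2.29 -2.743
v 0.739 0.318 1.488
v 0.874 -0.806 2.783
v -0.898 1.27 2.484
v -0.763 0.146 3.779
v 1.883 1.414 2.321
v 2.018 0.29 3.616
v 0.246 2.366 3.317
v 0.381 1.242 4.612
v 0.648 2.898 -4.325
v 1.094 3.437 -4.208
v -0.608 3.622 -2.875
v 0.885 3.556 -4.448
v 0.621 3.523 -4.66
v 0.364 3.348 -4.795
v 0.171 3.069 -4.823
v 0.088 2.751 -4.736
v 0.132 2.467 -4.556
v 0.295 2.282 -4.322
v 0.539 2.237 -4.089
v 0.807 2.344 -3.91
v 1.039 2.578 -3.826
v 1.181 2.885 -3.857
v 1.201 3.195 -3.994
f 2 1 4
f 2 4 3
f 4 1 5
f 4 5 3
f 5 1 6
f 5 6 3
f 6 1 7
f 6 7 3
f 7 1 8
f 7 8 3
f 8 1 9
f 8 9 3
f 9 1 10
f 9 10 3
f 10 1 11
f 10 11 3
f 11 1 12
f 11 12 3
f 12 1 13
f 12 13 3
f 13 1 14
f 13 14 3
f 14 1 15
f 14 15 3
f 15 1 2
f 15 2 3
f 17 19 16
f 20 17 16
f 16 19 18
f 18 20 16
f 17 23 19
f 21 17 20
f 21 23 17
f 19 23 18
f 22 20 18
f 18 23 22
f 22 21 20
f 23 21 22
f 25 24 27
f 25 27 26
f 27 24 28
f 27 28 26
f 28 24 29
f 28 29 26
f 29 24 30
f 29 30 26
f 30 24 31
f 30 31 26
f 31 24 32
f 31 32 26
f 32 24 33
f 32 33 26
f 33 24 34
f 33 34 26
f 34 24 35
f 34 35 26
f 35 24 36
f 35 36 26
f 36 24 37
f 36 37 26
f 37 24 38
f 37 38 26
f 38 24 25
f 38 25 26



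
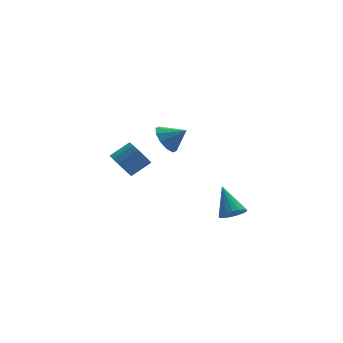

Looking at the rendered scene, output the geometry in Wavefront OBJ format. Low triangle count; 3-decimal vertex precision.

v 2.855 -4.261 -0.094
v 3.297 -3.805 -0.565
v 2.825 -2.839 1.254
v 2.942 -3.72 -0.663
v 2.567 -3.758 -0.631
v 2.258 -3.911 -0.476
v 2.086 -4.145 -0.234
v 2.09 -4.405 0.041
v 2.269 -4.632 0.284
v 2.583 -4.774 0.441
v 2.959 -4.799 0.475
v 3.311 -4.7 0.379
v 3.558 -4.501 0.174
v 3.645 -4.246 -0.092
v 3.55 -3.995 -0.359
v -0.672 3.24 0.377
v -0.16 3.392 -0.42
v 1.045 3.452 0.366
v 0.532 3.3 1.163
v -0.287 3.845 -0.261
v 0.918 3.905 0.526
v -0.517 4.136 0.07
v 0.688 4.196 0.856
v -0.789 4.187 0.483
v 0.416 4.247 1.269
v -1.029 3.984 0.867
v 0.175 4.044 1.653
v -1.175 3.582 1.12
v 0.03 3.642 1.906
v -1.185 3.088 1.174
v 0.02 3.148 1.96
v -1.058 2.635 1.014
v 0.147 2.695 1.801
v -0.828 2.344 0.684
v 0.377 2.404 1.47
v -0.556 2.293 0.271
v 0.649 2.353 1.057
v -0.315 2.496 -0.113
v 0.889 2.556 0.673
v -0.17 2.898 -0.366
v 1.035 2.958 0.42
v 1.114 0.872 3.312
v 1.743 1.587 3.007
v 2.086 0.348 4.088
v 1.451 1.792 3.512
v 1.03 1.646 3.94
v 0.642 1.204 4.129
v 0.433 0.636 4.005
v 0.485 0.158 3.617
v 0.777 -0.048 3.113
v 1.197 0.099 2.684
v 1.586 0.54 2.496
v 1.795 1.109 2.619
f 2 1 4
f 2 4 3
f 4 1 5
f 4 5 3
f 5 1 6
f 5 6 3
f 6 1 7
f 6 7 3
f 7 1 8
f 7 8 3
f 8 1 9
f 8 9 3
f 9 1 10
f 9 10 3
f 10 1 11
f 10 11 3
f 11 1 12
f 11 12 3
f 12 1 13
f 12 13 3
f 13 1 14
f 13 14 3
f 14 1 15
f 14 15 3
f 15 1 2
f 15 2 3
f 17 16 20
f 17 20 18
f 18 20 21
f 18 21 19
f 20 16 22
f 20 22 21
f 21 22 23
f 21 23 19
f 22 16 24
f 22 24 23
f 23 24 25
f 23 25 19
f 24 16 26
f 24 26 25
f 25 26 27
f 25 27 19
f 26 16 28
f 26 28 27
f 27 28 29
f 27 29 19
f 28 16 30
f 28 30 29
f 29 30 31
f 29 31 19
f 30 16 32
f 30 32 31
f 31 32 33
f 31 33 19
f 32 16 34
f 32 34 33
f 33 34 35
f 33 35 19
f 34 16 36
f 34 36 35
f 35 36 37
f 35 37 19
f 36 16 38
f 36 38 37
f 37 38 39
f 37 39 19
f 38 16 40
f 38 40 39
f 39 40 41
f 39 41 19
f 40 16 17
f 40 17 41
f 41 17 18
f 41 18 19
f 43 42 45
f 43 45 44
f 45 42 46
f 45 46 44
f 46 42 47
f 46 47 44
f 47 42 48
f 47 48 44
f 48 42 49
f 48 49 44
f 49 42 50
f 49 50 44
f 50 42 51
f 50 51 44
f 51 42 52
f 51 52 44
f 52 42 53
f 52 53 44
f 53 42 43
f 53 43 44



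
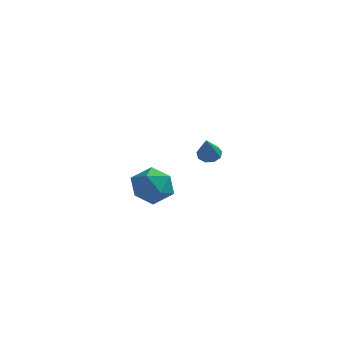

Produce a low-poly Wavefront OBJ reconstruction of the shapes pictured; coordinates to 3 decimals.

v -2.145 2.73 3.056
v -1.53 2.673 2.889
v -1.875 1.53 4.464
v -1.578 3 3.177
v -1.891 3.2 3.408
v -2.323 3.181 3.474
v -2.672 2.95 3.344
v -2.774 2.617 3.08
v -2.582 2.336 2.804
v -2.185 2.24 2.646
v -1.77 2.373 2.68
v -2.553 -3.095 2.579
v -1.589 -3.54 3.037
v -3.571 -3.94 3.903
v -2.607 -4.385 4.361
v -2.807 -3.248 4.427
v -2.178 -2.725 3.609
v -2.982 -4.755 3.331
v -2.353 -4.232 2.513
v -1.854 -4.565 3.502
v -1.746 -3.634 4.179
v -3.414 -3.846 2.761
v -3.306 -2.915 3.438
f 2 1 4
f 2 4 3
f 4 1 5
f 4 5 3
f 5 1 6
f 5 6 3
f 6 1 7
f 6 7 3
f 7 1 8
f 7 8 3
f 8 1 9
f 8 9 3
f 9 1 10
f 9 10 3
f 10 1 11
f 10 11 3
f 11 1 2
f 11 2 3
f 12 23 17
f 12 17 13
f 12 13 19
f 12 19 22
f 12 22 23
f 13 17 21
f 17 23 16
f 23 22 14
f 22 19 18
f 19 13 20
f 15 21 16
f 15 16 14
f 15 14 18
f 15 18 20
f 15 20 21
f 16 21 17
f 14 16 23
f 18 14 22
f 20 18 19
f 21 20 13



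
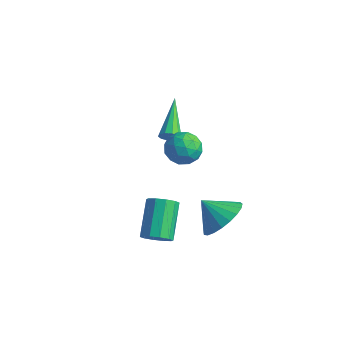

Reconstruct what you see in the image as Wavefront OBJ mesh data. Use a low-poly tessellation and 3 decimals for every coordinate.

v 1.027 -0.459 4.132
v 1.833 -0.567 3.96
v 0.707 -1.393 3.22
v 1.513 -1.501 3.048
v 1.208 -1.744 3.782
v 1.406 -1.166 4.346
v 1.134 -0.794 2.834
v 1.332 -0.216 3.398
v 1.899 -0.774 3.158
v 1.944 -1.361 3.744
v 0.596 -0.599 3.436
v 0.641 -1.186 4.022
v 1.458 -0.431 4.126
v 1.082 -1.529 3.054
v 0.903 -1.672 3.485
v 1.376 -1.735 3.385
v 1.207 -0.783 4.352
v 1.681 -0.847 4.252
v 1.313 -1.538 4.147
v 0.859 -1.113 2.928
v 1.333 -1.177 2.828
v 1.164 -0.225 3.795
v 1.637 -0.288 3.695
v 1.227 -0.422 3.033
v 1.97 -0.616 3.554
v 1.782 -1.166 3.018
v 1.56 -0.75 2.892
v 1.676 -0.41 3.223
v 1.997 -0.962 3.898
v 1.809 -1.511 3.362
v 1.63 -1.653 3.794
v 1.746 -1.314 4.125
v 2.036 -1.083 3.427
v 0.731 -0.449 3.818
v 0.543 -0.998 3.282
v 0.794 -0.646 3.055
v 0.91 -0.307 3.386
v 0.758 -0.794 4.162
v 0.57 -1.344 3.626
v 0.864 -1.55 3.957
v 0.98 -1.21 4.288
v 0.504 -0.877 3.753
v 3.258 -0.743 0.115
v 4.023 -1.147 0.761
v 2.362 -1.077 0.965
v 3.997 -0.721 0.902
v 3.844 -0.299 0.906
v 3.589 0.046 0.774
v 3.277 0.255 0.527
v 2.962 0.291 0.209
v 2.698 0.149 -0.125
v 2.531 -0.148 -0.418
v 2.489 -0.547 -0.618
v 2.581 -0.981 -0.692
v 2.789 -1.373 -0.627
v 3.079 -1.656 -0.433
v 3.4 -1.782 -0.145
v 3.696 -1.727 0.189
v 3.916 -1.503 0.509
v -1.537 1.133 1.189
v -1.276 1.486 0.949
v -2.703 2.647 2.151
v -1.519 1.411 0.774
v -1.768 1.229 0.757
v -1.929 1.011 0.905
v -1.94 0.839 1.161
v -1.797 0.78 1.429
v -1.554 0.855 1.604
v -1.305 1.037 1.621
v -1.144 1.255 1.473
v -1.133 1.426 1.217
v 2.398 -3.665 0.301
v 2.709 -3.16 -0.01
v 1.914 -1.991 1.087
v 1.602 -2.495 1.399
v 2.348 -3.226 -0.202
v 1.553 -2.056 0.895
v 2.006 -3.459 -0.202
v 1.211 -2.289 0.895
v 1.813 -3.771 -0.009
v 1.018 -2.601 1.088
v 1.844 -4.042 0.302
v 1.049 -2.872 1.399
v 2.086 -4.169 0.613
v 1.291 -3 1.71
v 2.447 -4.104 0.805
v 1.652 -2.934 1.902
v 2.789 -3.871 0.805
v 1.994 -2.701 1.902
v 2.982 -3.559 0.612
v 2.187 -2.389 1.709
v 2.951 -3.288 0.301
v 2.156 -2.118 1.398
f 1 38 17
f 38 12 41
f 17 41 6
f 38 41 17
f 1 17 13
f 17 6 18
f 13 18 2
f 17 18 13
f 1 13 22
f 13 2 23
f 22 23 8
f 13 23 22
f 1 22 34
f 22 8 37
f 34 37 11
f 22 37 34
f 1 34 38
f 34 11 42
f 38 42 12
f 34 42 38
f 2 18 29
f 18 6 32
f 29 32 10
f 18 32 29
f 6 41 19
f 41 12 40
f 19 40 5
f 41 40 19
f 12 42 39
f 42 11 35
f 39 35 3
f 42 35 39
f 11 37 36
f 37 8 24
f 36 24 7
f 37 24 36
f 8 23 28
f 23 2 25
f 28 25 9
f 23 25 28
f 4 30 16
f 30 10 31
f 16 31 5
f 30 31 16
f 4 16 14
f 16 5 15
f 14 15 3
f 16 15 14
f 4 14 21
f 14 3 20
f 21 20 7
f 14 20 21
f 4 21 26
f 21 7 27
f 26 27 9
f 21 27 26
f 4 26 30
f 26 9 33
f 30 33 10
f 26 33 30
f 5 31 19
f 31 10 32
f 19 32 6
f 31 32 19
f 3 15 39
f 15 5 40
f 39 40 12
f 15 40 39
f 7 20 36
f 20 3 35
f 36 35 11
f 20 35 36
f 9 27 28
f 27 7 24
f 28 24 8
f 27 24 28
f 10 33 29
f 33 9 25
f 29 25 2
f 33 25 29
f 44 43 46
f 44 46 45
f 46 43 47
f 46 47 45
f 47 43 48
f 47 48 45
f 48 43 49
f 48 49 45
f 49 43 50
f 49 50 45
f 50 43 51
f 50 51 45
f 51 43 52
f 51 52 45
f 52 43 53
f 52 53 45
f 53 43 54
f 53 54 45
f 54 43 55
f 54 55 45
f 55 43 56
f 55 56 45
f 56 43 57
f 56 57 45
f 57 43 58
f 57 58 45
f 58 43 59
f 58 59 45
f 59 43 44
f 59 44 45
f 61 60 63
f 61 63 62
f 63 60 64
f 63 64 62
f 64 60 65
f 64 65 62
f 65 60 66
f 65 66 62
f 66 60 67
f 66 67 62
f 67 60 68
f 67 68 62
f 68 60 69
f 68 69 62
f 69 60 70
f 69 70 62
f 70 60 71
f 70 71 62
f 71 60 61
f 71 61 62
f 73 72 76
f 73 76 74
f 74 76 77
f 74 77 75
f 76 72 78
f 76 78 77
f 77 78 79
f 77 79 75
f 78 72 80
f 78 80 79
f 79 80 81
f 79 81 75
f 80 72 82
f 80 82 81
f 81 82 83
f 81 83 75
f 82 72 84
f 82 84 83
f 83 84 85
f 83 85 75
f 84 72 86
f 84 86 85
f 85 86 87
f 85 87 75
f 86 72 88
f 86 88 87
f 87 88 89
f 87 89 75
f 88 72 90
f 88 90 89
f 89 90 91
f 89 91 75
f 90 72 92
f 90 92 91
f 91 92 93
f 91 93 75
f 92 72 73
f 92 73 93
f 93 73 74
f 93 74 75



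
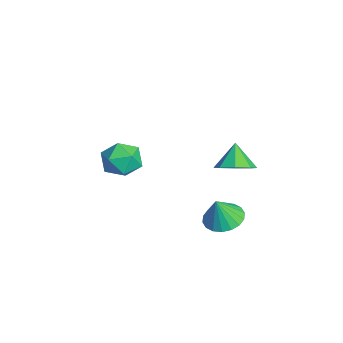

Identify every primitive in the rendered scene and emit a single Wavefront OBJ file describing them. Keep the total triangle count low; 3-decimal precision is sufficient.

v 2.84 0.823 2.322
v 3.407 1.289 2.688
v 2.14 0.957 3.238
v 3.011 1.625 2.336
v 2.514 1.492 1.976
v 2.208 0.967 1.819
v 2.272 0.358 1.957
v 2.668 0.021 2.308
v 3.165 0.155 2.668
v 3.471 0.68 2.825
v 1.489 0.681 -1.608
v 2.097 0.14 -1.885
v 1.711 0.319 -0.412
v 2.292 0.463 -1.824
v 2.328 0.83 -1.719
v 2.198 1.167 -1.593
v 1.928 1.408 -1.47
v 1.57 1.505 -1.374
v 1.196 1.439 -1.324
v 0.88 1.222 -1.331
v 0.685 0.899 -1.393
v 0.649 0.533 -1.497
v 0.779 0.196 -1.624
v 1.05 -0.045 -1.747
v 1.408 -0.142 -1.843
v 1.781 -0.076 -1.892
v -2.487 -2.054 0.08
v -1.622 -2.447 0.194
v -2.838 -3.133 -0.974
v -1.973 -3.526 -0.86
v -2.619 -3.579 -0.156
v -2.402 -2.912 0.495
v -2.058 -2.668 -1.275
v -1.841 -2.001 -0.624
v -1.357 -2.826 -0.644
v -1.703 -3.389 0.048
v -2.757 -2.191 -0.828
v -3.103 -2.754 -0.136
f 2 1 4
f 2 4 3
f 4 1 5
f 4 5 3
f 5 1 6
f 5 6 3
f 6 1 7
f 6 7 3
f 7 1 8
f 7 8 3
f 8 1 9
f 8 9 3
f 9 1 10
f 9 10 3
f 10 1 2
f 10 2 3
f 12 11 14
f 12 14 13
f 14 11 15
f 14 15 13
f 15 11 16
f 15 16 13
f 16 11 17
f 16 17 13
f 17 11 18
f 17 18 13
f 18 11 19
f 18 19 13
f 19 11 20
f 19 20 13
f 20 11 21
f 20 21 13
f 21 11 22
f 21 22 13
f 22 11 23
f 22 23 13
f 23 11 24
f 23 24 13
f 24 11 25
f 24 25 13
f 25 11 26
f 25 26 13
f 26 11 12
f 26 12 13
f 27 38 32
f 27 32 28
f 27 28 34
f 27 34 37
f 27 37 38
f 28 32 36
f 32 38 31
f 38 37 29
f 37 34 33
f 34 28 35
f 30 36 31
f 30 31 29
f 30 29 33
f 30 33 35
f 30 35 36
f 31 36 32
f 29 31 38
f 33 29 37
f 35 33 34
f 36 35 28



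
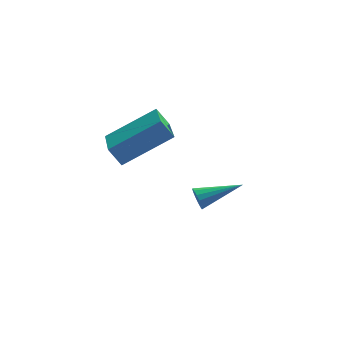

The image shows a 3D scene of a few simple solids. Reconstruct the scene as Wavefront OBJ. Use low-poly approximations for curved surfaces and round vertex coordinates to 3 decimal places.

v 0.262 -2.235 -3.675
v 0.424 -2.426 -4.108
v 1.918 -1.845 -3.225
v 0.379 -2.176 -4.158
v 0.302 -1.942 -4.078
v 0.215 -1.786 -3.891
v 0.14 -1.751 -3.645
v 0.098 -1.845 -3.408
v 0.099 -2.044 -3.242
v 0.145 -2.294 -3.193
v 0.221 -2.528 -3.272
v 0.309 -2.684 -3.46
v 0.384 -2.719 -3.705
v 0.426 -2.624 -3.942
v -2.99 -2.579 -0.045
v -2.882 -4.615 0.605
v -1.191 -2.135 1.045
v -1.082 -4.171 1.694
v -2.538 -2.769 -0.714
v -2.429 -4.805 -0.065
v -0.738 -2.325 0.375
v -0.63 -4.361 1.025
f 2 1 4
f 2 4 3
f 4 1 5
f 4 5 3
f 5 1 6
f 5 6 3
f 6 1 7
f 6 7 3
f 7 1 8
f 7 8 3
f 8 1 9
f 8 9 3
f 9 1 10
f 9 10 3
f 10 1 11
f 10 11 3
f 11 1 12
f 11 12 3
f 12 1 13
f 12 13 3
f 13 1 14
f 13 14 3
f 14 1 2
f 14 2 3
f 16 18 15
f 19 16 15
f 15 18 17
f 17 19 15
f 16 22 18
f 20 16 19
f 20 22 16
f 18 22 17
f 21 19 17
f 17 22 21
f 21 20 19
f 22 20 21



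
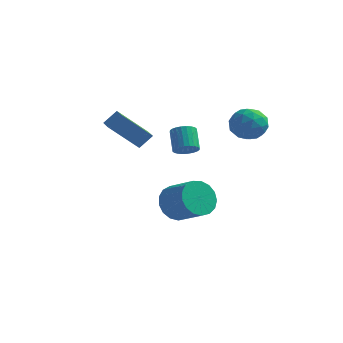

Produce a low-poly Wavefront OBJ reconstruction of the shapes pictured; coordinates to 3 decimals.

v -0.453 2.508 -2.049
v -0.141 2.03 -2.906
v 1.225 1.494 -2.109
v 0.913 1.972 -1.251
v 0.058 2.48 -2.943
v 1.424 1.944 -2.145
v 0.139 2.936 -2.775
v 1.505 2.4 -1.978
v 0.085 3.295 -2.44
v 1.45 2.758 -1.643
v -0.093 3.473 -2.016
v 1.273 2.936 -1.219
v -0.353 3.43 -1.6
v 1.013 2.893 -0.803
v -0.636 3.176 -1.286
v 0.73 2.639 -0.489
v -0.877 2.769 -1.147
v 0.489 2.233 -0.35
v -1.021 2.302 -1.214
v 0.345 1.766 -0.417
v -1.035 1.883 -1.473
v 0.331 1.346 -0.676
v -0.915 1.607 -1.863
v 0.451 1.07 -1.066
v -0.69 1.537 -2.296
v 0.676 1 -1.499
v -0.41 1.69 -2.672
v 0.956 1.153 -1.875
v -2.739 3.001 1.199
v -4.005 2.345 2.559
v -2.269 3.459 1.858
v -3.534 2.804 3.218
v -2.106 2.116 1.362
v -3.371 1.461 2.722
v -1.635 2.575 2.021
v -2.901 1.919 3.381
v 1.1 -0.037 2.581
v 1.576 0.323 2.524
v 1.137 1.038 3.383
v 0.66 0.677 3.439
v 1.428 0.419 2.37
v 0.989 1.133 3.228
v 1.23 0.444 2.247
v 0.791 1.158 3.106
v 1.013 0.397 2.175
v 0.573 1.111 3.034
v 0.808 0.283 2.165
v 0.369 0.997 3.024
v 0.648 0.121 2.219
v 0.209 0.835 3.077
v 0.557 -0.066 2.327
v 0.118 0.649 3.185
v 0.548 -0.248 2.474
v 0.109 0.466 3.332
v 0.623 -0.398 2.637
v 0.184 0.317 3.496
v 0.771 -0.493 2.792
v 0.332 0.221 3.65
v 0.969 -0.518 2.914
v 0.53 0.196 3.773
v 1.187 -0.471 2.986
v 0.747 0.243 3.845
v 1.391 -0.357 2.996
v 0.952 0.357 3.855
v 1.551 -0.195 2.943
v 1.112 0.519 3.801
v 1.642 -0.009 2.835
v 1.203 0.706 3.693
v 1.651 0.174 2.688
v 1.212 0.888 3.546
v 1.737 3.509 2.978
v 2.142 3.811 3.803
v 3.158 3.249 2.377
v 3.563 3.551 3.202
v 3.072 2.717 3.18
v 2.194 2.878 3.552
v 3.106 4.182 2.628
v 2.228 4.343 3
v 2.988 4.227 3.587
v 2.967 3.322 3.928
v 2.333 3.738 2.252
v 2.312 2.833 2.593
v 1.815 3.683 3.444
v 3.485 3.377 2.736
v 3.197 2.887 2.724
v 3.435 3.065 3.209
v 1.845 3.135 3.296
v 2.083 3.312 3.781
v 2.63 2.669 3.415
v 3.217 3.748 2.399
v 3.455 3.925 2.884
v 1.865 3.995 2.971
v 2.103 4.173 3.456
v 2.67 4.391 2.765
v 2.55 4.105 3.801
v 3.385 3.952 3.448
v 3.117 4.322 3.111
v 2.601 4.417 3.329
v 2.537 3.573 4.002
v 3.373 3.42 3.649
v 3.084 2.93 3.636
v 2.568 3.025 3.854
v 3.035 3.817 3.875
v 1.927 3.64 2.531
v 2.763 3.487 2.178
v 2.732 4.035 2.326
v 2.216 4.13 2.544
v 1.915 3.108 2.732
v 2.75 2.955 2.379
v 2.699 2.643 2.851
v 2.183 2.738 3.069
v 2.265 3.243 2.305
f 2 1 5
f 2 5 3
f 3 5 6
f 3 6 4
f 5 1 7
f 5 7 6
f 6 7 8
f 6 8 4
f 7 1 9
f 7 9 8
f 8 9 10
f 8 10 4
f 9 1 11
f 9 11 10
f 10 11 12
f 10 12 4
f 11 1 13
f 11 13 12
f 12 13 14
f 12 14 4
f 13 1 15
f 13 15 14
f 14 15 16
f 14 16 4
f 15 1 17
f 15 17 16
f 16 17 18
f 16 18 4
f 17 1 19
f 17 19 18
f 18 19 20
f 18 20 4
f 19 1 21
f 19 21 20
f 20 21 22
f 20 22 4
f 21 1 23
f 21 23 22
f 22 23 24
f 22 24 4
f 23 1 25
f 23 25 24
f 24 25 26
f 24 26 4
f 25 1 27
f 25 27 26
f 26 27 28
f 26 28 4
f 27 1 2
f 27 2 28
f 28 2 3
f 28 3 4
f 30 32 29
f 33 30 29
f 29 32 31
f 31 33 29
f 30 36 32
f 34 30 33
f 34 36 30
f 32 36 31
f 35 33 31
f 31 36 35
f 35 34 33
f 36 34 35
f 38 37 41
f 38 41 39
f 39 41 42
f 39 42 40
f 41 37 43
f 41 43 42
f 42 43 44
f 42 44 40
f 43 37 45
f 43 45 44
f 44 45 46
f 44 46 40
f 45 37 47
f 45 47 46
f 46 47 48
f 46 48 40
f 47 37 49
f 47 49 48
f 48 49 50
f 48 50 40
f 49 37 51
f 49 51 50
f 50 51 52
f 50 52 40
f 51 37 53
f 51 53 52
f 52 53 54
f 52 54 40
f 53 37 55
f 53 55 54
f 54 55 56
f 54 56 40
f 55 37 57
f 55 57 56
f 56 57 58
f 56 58 40
f 57 37 59
f 57 59 58
f 58 59 60
f 58 60 40
f 59 37 61
f 59 61 60
f 60 61 62
f 60 62 40
f 61 37 63
f 61 63 62
f 62 63 64
f 62 64 40
f 63 37 65
f 63 65 64
f 64 65 66
f 64 66 40
f 65 37 67
f 65 67 66
f 66 67 68
f 66 68 40
f 67 37 69
f 67 69 68
f 68 69 70
f 68 70 40
f 69 37 38
f 69 38 70
f 70 38 39
f 70 39 40
f 71 108 87
f 108 82 111
f 87 111 76
f 108 111 87
f 71 87 83
f 87 76 88
f 83 88 72
f 87 88 83
f 71 83 92
f 83 72 93
f 92 93 78
f 83 93 92
f 71 92 104
f 92 78 107
f 104 107 81
f 92 107 104
f 71 104 108
f 104 81 112
f 108 112 82
f 104 112 108
f 72 88 99
f 88 76 102
f 99 102 80
f 88 102 99
f 76 111 89
f 111 82 110
f 89 110 75
f 111 110 89
f 82 112 109
f 112 81 105
f 109 105 73
f 112 105 109
f 81 107 106
f 107 78 94
f 106 94 77
f 107 94 106
f 78 93 98
f 93 72 95
f 98 95 79
f 93 95 98
f 74 100 86
f 100 80 101
f 86 101 75
f 100 101 86
f 74 86 84
f 86 75 85
f 84 85 73
f 86 85 84
f 74 84 91
f 84 73 90
f 91 90 77
f 84 90 91
f 74 91 96
f 91 77 97
f 96 97 79
f 91 97 96
f 74 96 100
f 96 79 103
f 100 103 80
f 96 103 100
f 75 101 89
f 101 80 102
f 89 102 76
f 101 102 89
f 73 85 109
f 85 75 110
f 109 110 82
f 85 110 109
f 77 90 106
f 90 73 105
f 106 105 81
f 90 105 106
f 79 97 98
f 97 77 94
f 98 94 78
f 97 94 98
f 80 103 99
f 103 79 95
f 99 95 72
f 103 95 99

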